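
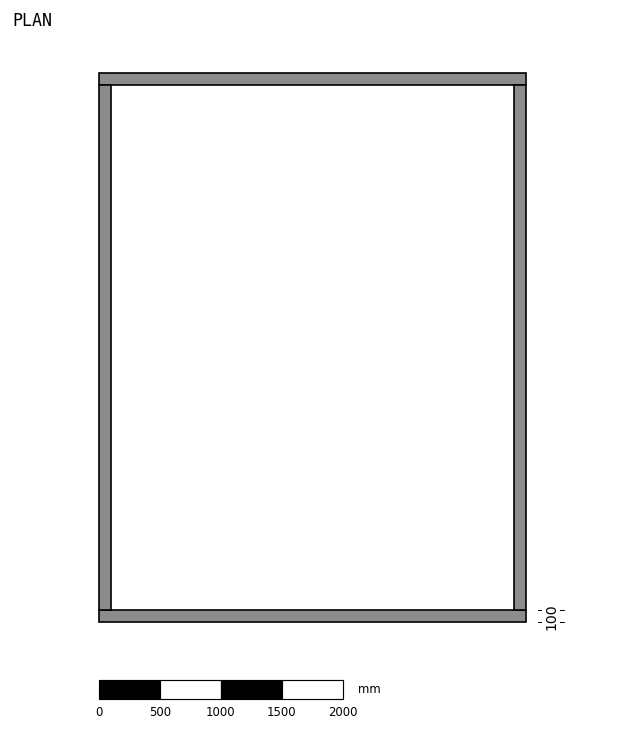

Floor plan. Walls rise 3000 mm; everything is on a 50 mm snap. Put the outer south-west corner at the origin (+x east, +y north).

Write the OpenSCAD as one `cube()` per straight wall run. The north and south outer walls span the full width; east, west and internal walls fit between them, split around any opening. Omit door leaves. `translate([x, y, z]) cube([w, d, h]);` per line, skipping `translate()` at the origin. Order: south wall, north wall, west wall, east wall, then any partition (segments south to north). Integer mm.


cube([3500, 100, 3000]);
translate([0, 4400, 0]) cube([3500, 100, 3000]);
translate([0, 100, 0]) cube([100, 4300, 3000]);
translate([3400, 100, 0]) cube([100, 4300, 3000]);


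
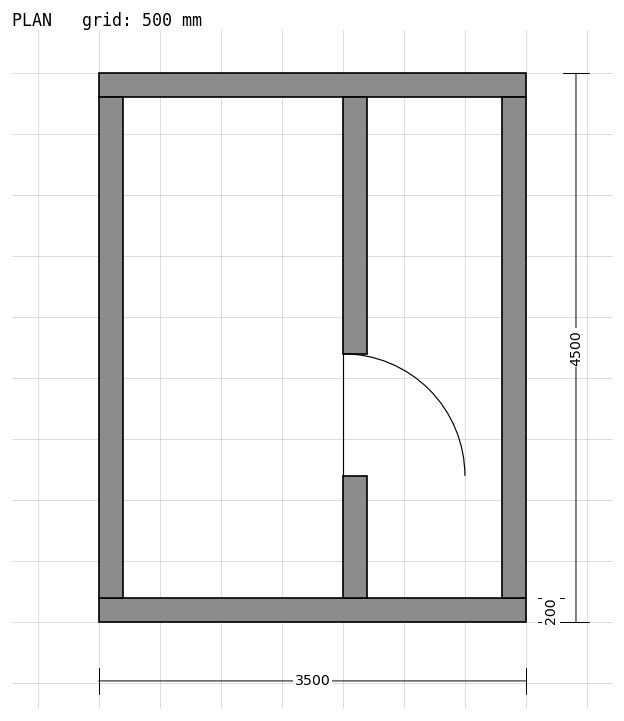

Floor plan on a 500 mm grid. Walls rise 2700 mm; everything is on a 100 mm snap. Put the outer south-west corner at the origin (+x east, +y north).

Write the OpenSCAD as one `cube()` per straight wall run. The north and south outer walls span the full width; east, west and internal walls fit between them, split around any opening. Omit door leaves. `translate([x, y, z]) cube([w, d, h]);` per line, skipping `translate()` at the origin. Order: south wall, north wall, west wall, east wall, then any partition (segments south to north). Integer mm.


cube([3500, 200, 2700]);
translate([0, 4300, 0]) cube([3500, 200, 2700]);
translate([0, 200, 0]) cube([200, 4100, 2700]);
translate([3300, 200, 0]) cube([200, 4100, 2700]);
translate([2000, 200, 0]) cube([200, 1000, 2700]);
translate([2000, 2200, 0]) cube([200, 2100, 2700]);


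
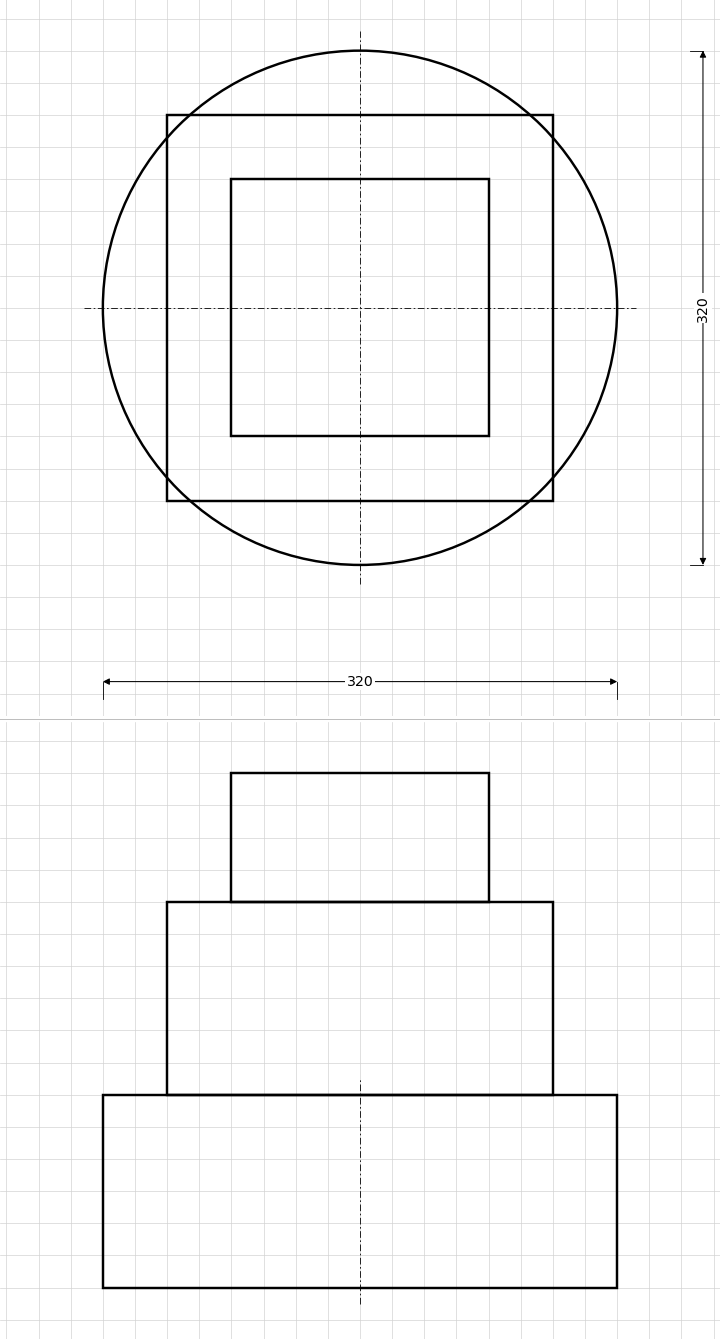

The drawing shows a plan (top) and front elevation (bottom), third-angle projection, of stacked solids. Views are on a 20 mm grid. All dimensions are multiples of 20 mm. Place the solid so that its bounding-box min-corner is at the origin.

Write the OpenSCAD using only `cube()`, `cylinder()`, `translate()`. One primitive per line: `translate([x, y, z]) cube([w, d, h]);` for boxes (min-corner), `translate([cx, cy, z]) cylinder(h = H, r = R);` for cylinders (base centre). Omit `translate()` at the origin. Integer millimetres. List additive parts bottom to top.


translate([160, 160, 0]) cylinder(h = 120, r = 160);
translate([40, 40, 120]) cube([240, 240, 120]);
translate([80, 80, 240]) cube([160, 160, 80]);


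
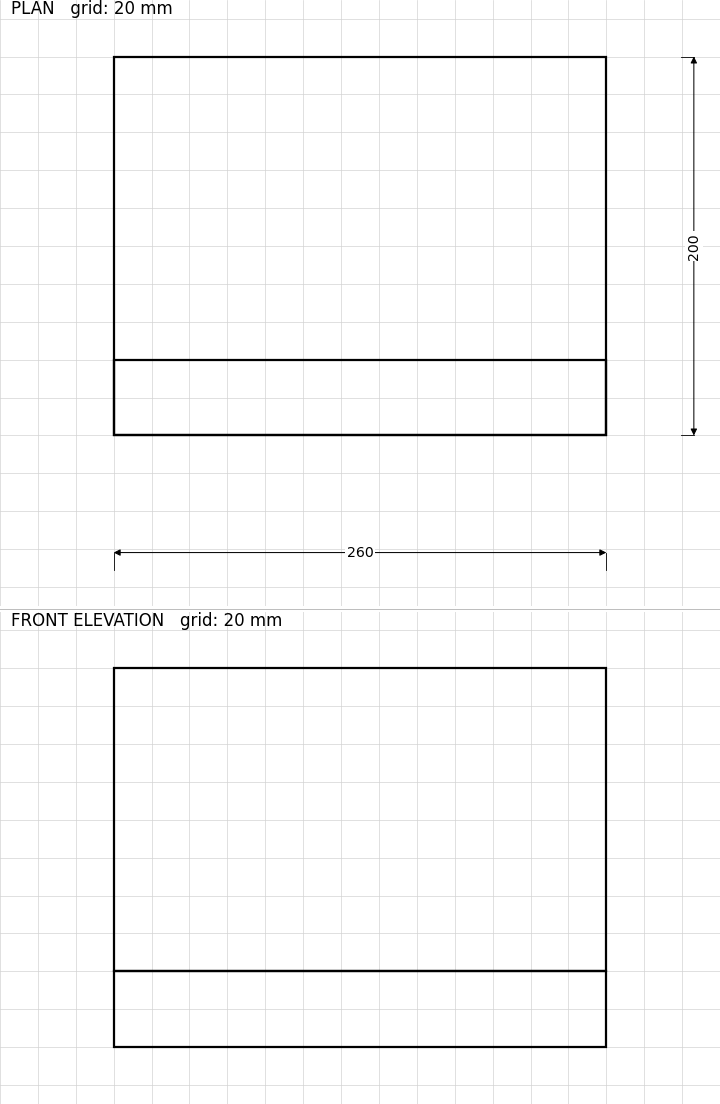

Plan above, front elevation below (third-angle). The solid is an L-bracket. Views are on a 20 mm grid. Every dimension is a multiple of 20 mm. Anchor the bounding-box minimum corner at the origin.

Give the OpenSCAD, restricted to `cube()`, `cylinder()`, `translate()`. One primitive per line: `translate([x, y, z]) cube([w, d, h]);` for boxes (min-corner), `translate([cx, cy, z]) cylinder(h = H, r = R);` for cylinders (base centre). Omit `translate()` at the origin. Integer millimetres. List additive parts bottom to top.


cube([260, 200, 40]);
translate([0, 0, 40]) cube([260, 40, 160]);


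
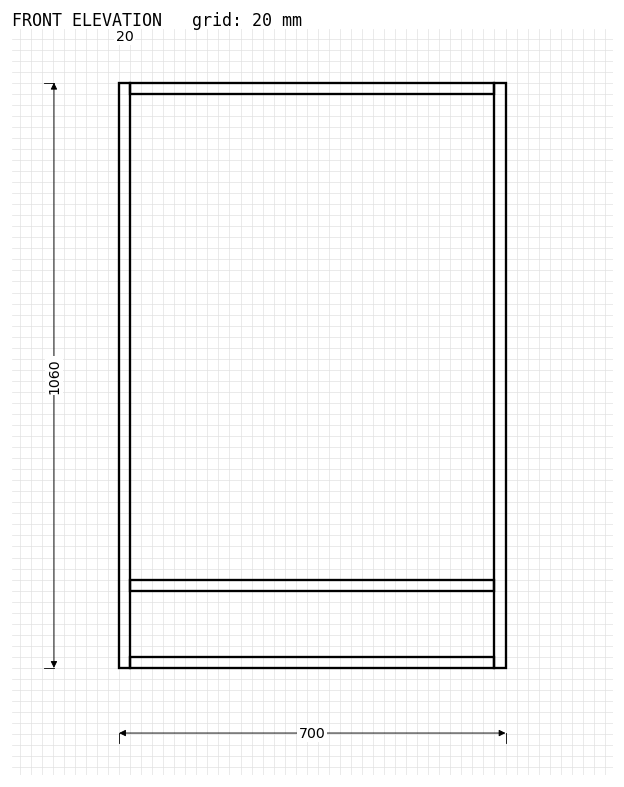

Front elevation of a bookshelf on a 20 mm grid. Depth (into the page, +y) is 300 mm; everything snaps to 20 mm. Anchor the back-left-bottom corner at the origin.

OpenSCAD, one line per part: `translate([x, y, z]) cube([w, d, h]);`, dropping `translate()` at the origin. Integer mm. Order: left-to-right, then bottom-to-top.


cube([20, 300, 1060]);
translate([20, 0, 0]) cube([660, 300, 20]);
translate([20, 0, 140]) cube([660, 300, 20]);
translate([20, 0, 1040]) cube([660, 300, 20]);
translate([680, 0, 0]) cube([20, 300, 1060]);


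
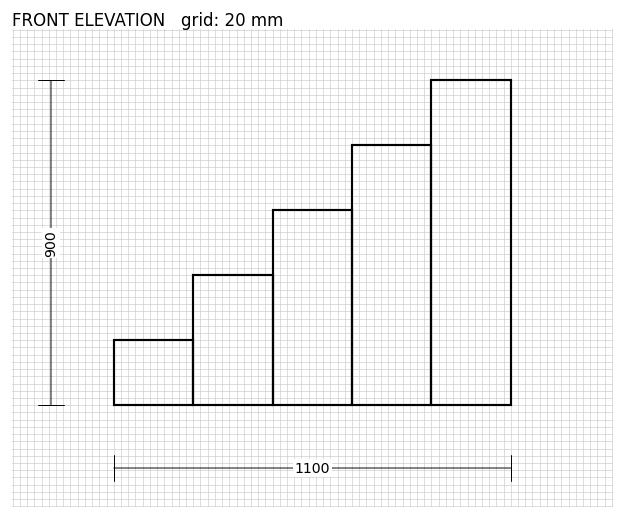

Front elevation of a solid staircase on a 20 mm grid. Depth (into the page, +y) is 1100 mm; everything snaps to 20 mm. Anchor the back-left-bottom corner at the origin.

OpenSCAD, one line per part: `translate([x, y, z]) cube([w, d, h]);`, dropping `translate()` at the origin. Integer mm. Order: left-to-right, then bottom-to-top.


cube([220, 1100, 180]);
translate([220, 0, 0]) cube([220, 1100, 360]);
translate([440, 0, 0]) cube([220, 1100, 540]);
translate([660, 0, 0]) cube([220, 1100, 720]);
translate([880, 0, 0]) cube([220, 1100, 900]);


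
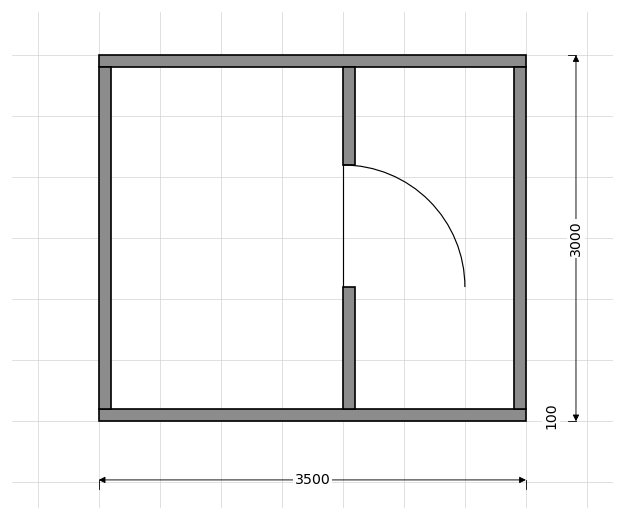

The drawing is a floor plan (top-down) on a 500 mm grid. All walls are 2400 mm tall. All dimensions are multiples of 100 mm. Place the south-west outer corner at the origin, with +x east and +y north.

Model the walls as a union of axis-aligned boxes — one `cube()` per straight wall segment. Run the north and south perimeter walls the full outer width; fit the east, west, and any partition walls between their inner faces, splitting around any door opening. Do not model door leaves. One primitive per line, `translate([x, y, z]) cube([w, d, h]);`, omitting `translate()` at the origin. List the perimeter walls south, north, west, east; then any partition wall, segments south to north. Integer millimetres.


cube([3500, 100, 2400]);
translate([0, 2900, 0]) cube([3500, 100, 2400]);
translate([0, 100, 0]) cube([100, 2800, 2400]);
translate([3400, 100, 0]) cube([100, 2800, 2400]);
translate([2000, 100, 0]) cube([100, 1000, 2400]);
translate([2000, 2100, 0]) cube([100, 800, 2400]);


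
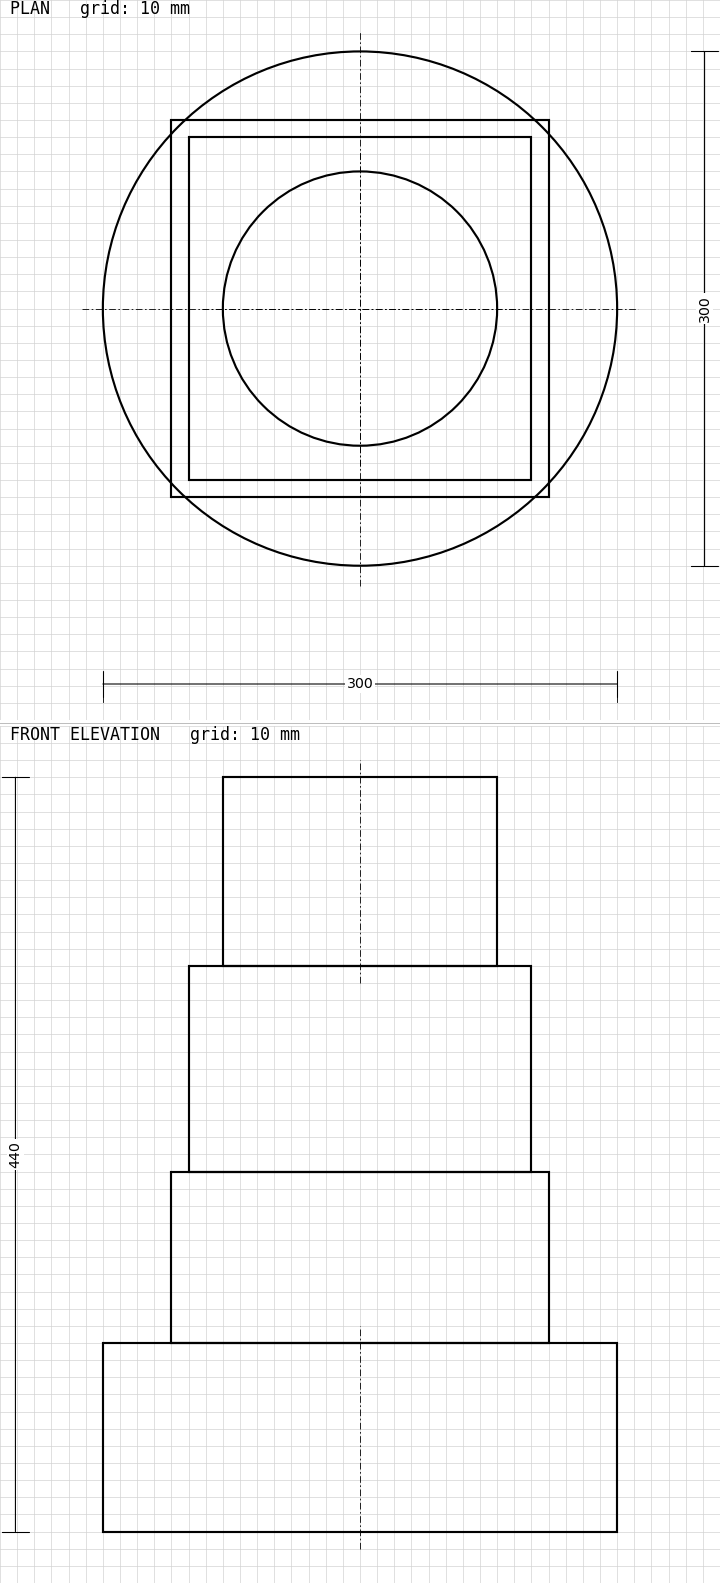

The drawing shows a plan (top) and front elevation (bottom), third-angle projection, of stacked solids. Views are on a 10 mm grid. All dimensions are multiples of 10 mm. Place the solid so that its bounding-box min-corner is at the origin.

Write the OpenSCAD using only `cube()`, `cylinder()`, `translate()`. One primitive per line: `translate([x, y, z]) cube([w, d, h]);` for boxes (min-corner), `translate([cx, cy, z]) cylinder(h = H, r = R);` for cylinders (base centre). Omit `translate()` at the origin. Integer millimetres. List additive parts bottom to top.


translate([150, 150, 0]) cylinder(h = 110, r = 150);
translate([40, 40, 110]) cube([220, 220, 100]);
translate([50, 50, 210]) cube([200, 200, 120]);
translate([150, 150, 330]) cylinder(h = 110, r = 80);


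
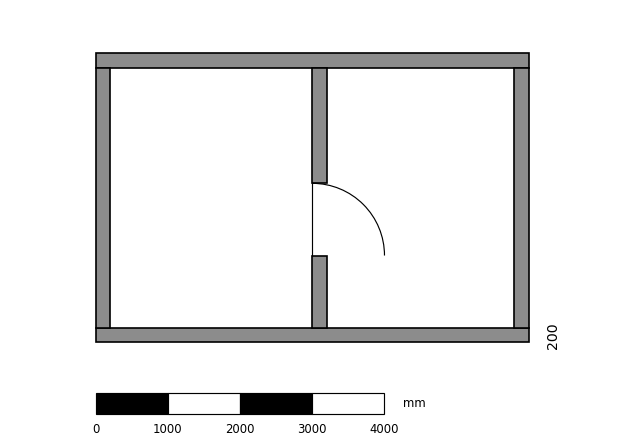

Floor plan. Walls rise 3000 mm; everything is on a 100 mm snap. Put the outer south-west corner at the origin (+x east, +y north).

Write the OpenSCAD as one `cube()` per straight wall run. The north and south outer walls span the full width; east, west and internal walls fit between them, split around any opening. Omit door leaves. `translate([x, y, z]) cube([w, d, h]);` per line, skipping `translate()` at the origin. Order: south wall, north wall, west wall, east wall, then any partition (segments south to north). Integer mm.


cube([6000, 200, 3000]);
translate([0, 3800, 0]) cube([6000, 200, 3000]);
translate([0, 200, 0]) cube([200, 3600, 3000]);
translate([5800, 200, 0]) cube([200, 3600, 3000]);
translate([3000, 200, 0]) cube([200, 1000, 3000]);
translate([3000, 2200, 0]) cube([200, 1600, 3000]);


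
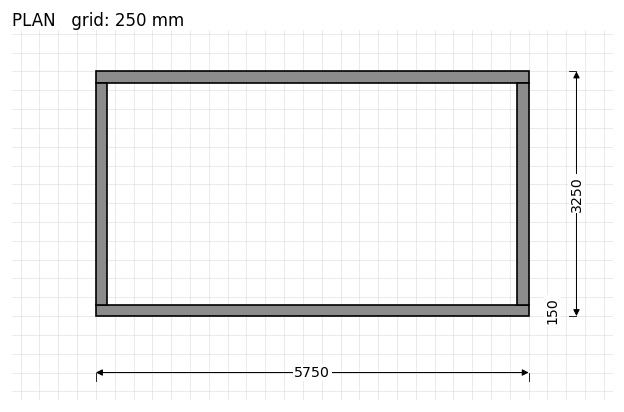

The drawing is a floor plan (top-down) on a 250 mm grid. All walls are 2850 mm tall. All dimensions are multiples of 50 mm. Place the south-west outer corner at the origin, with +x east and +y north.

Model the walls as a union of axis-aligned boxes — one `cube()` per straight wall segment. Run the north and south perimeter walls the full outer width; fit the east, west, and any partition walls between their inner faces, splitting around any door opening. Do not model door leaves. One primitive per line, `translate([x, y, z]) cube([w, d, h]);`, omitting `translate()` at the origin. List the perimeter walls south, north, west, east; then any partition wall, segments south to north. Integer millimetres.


cube([5750, 150, 2850]);
translate([0, 3100, 0]) cube([5750, 150, 2850]);
translate([0, 150, 0]) cube([150, 2950, 2850]);
translate([5600, 150, 0]) cube([150, 2950, 2850]);


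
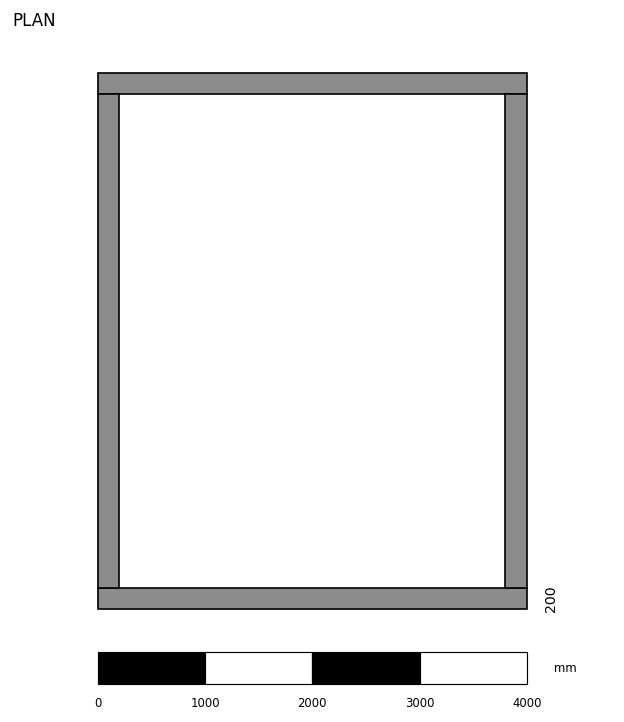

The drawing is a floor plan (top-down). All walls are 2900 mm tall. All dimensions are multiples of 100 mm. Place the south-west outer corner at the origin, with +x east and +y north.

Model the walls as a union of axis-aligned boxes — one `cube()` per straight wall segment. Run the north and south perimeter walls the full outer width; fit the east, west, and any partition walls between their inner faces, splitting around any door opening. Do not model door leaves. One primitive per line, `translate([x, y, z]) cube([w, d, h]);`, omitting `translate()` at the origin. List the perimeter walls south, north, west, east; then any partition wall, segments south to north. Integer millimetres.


cube([4000, 200, 2900]);
translate([0, 4800, 0]) cube([4000, 200, 2900]);
translate([0, 200, 0]) cube([200, 4600, 2900]);
translate([3800, 200, 0]) cube([200, 4600, 2900]);


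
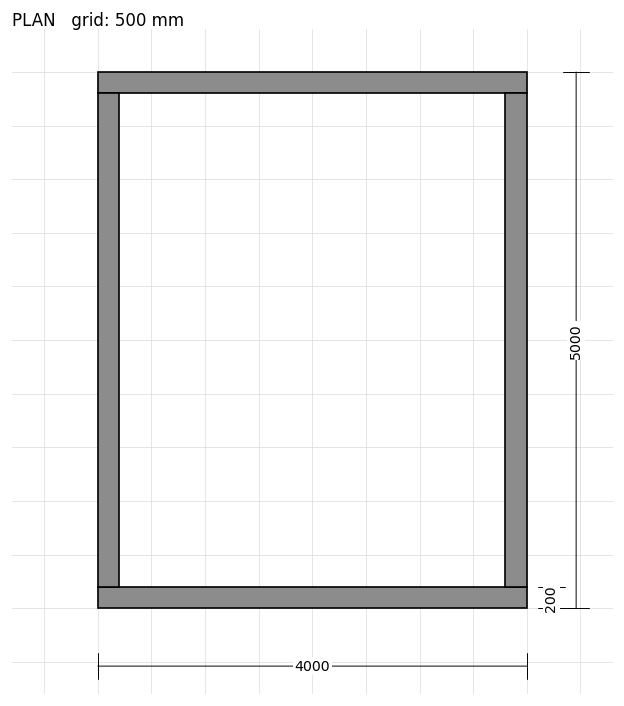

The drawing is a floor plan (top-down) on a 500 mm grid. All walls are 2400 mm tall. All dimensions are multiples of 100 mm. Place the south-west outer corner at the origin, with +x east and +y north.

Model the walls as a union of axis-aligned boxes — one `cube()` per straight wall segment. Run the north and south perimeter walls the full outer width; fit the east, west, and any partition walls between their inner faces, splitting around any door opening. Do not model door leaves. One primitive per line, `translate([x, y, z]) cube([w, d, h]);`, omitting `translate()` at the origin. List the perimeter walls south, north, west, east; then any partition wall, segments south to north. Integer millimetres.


cube([4000, 200, 2400]);
translate([0, 4800, 0]) cube([4000, 200, 2400]);
translate([0, 200, 0]) cube([200, 4600, 2400]);
translate([3800, 200, 0]) cube([200, 4600, 2400]);


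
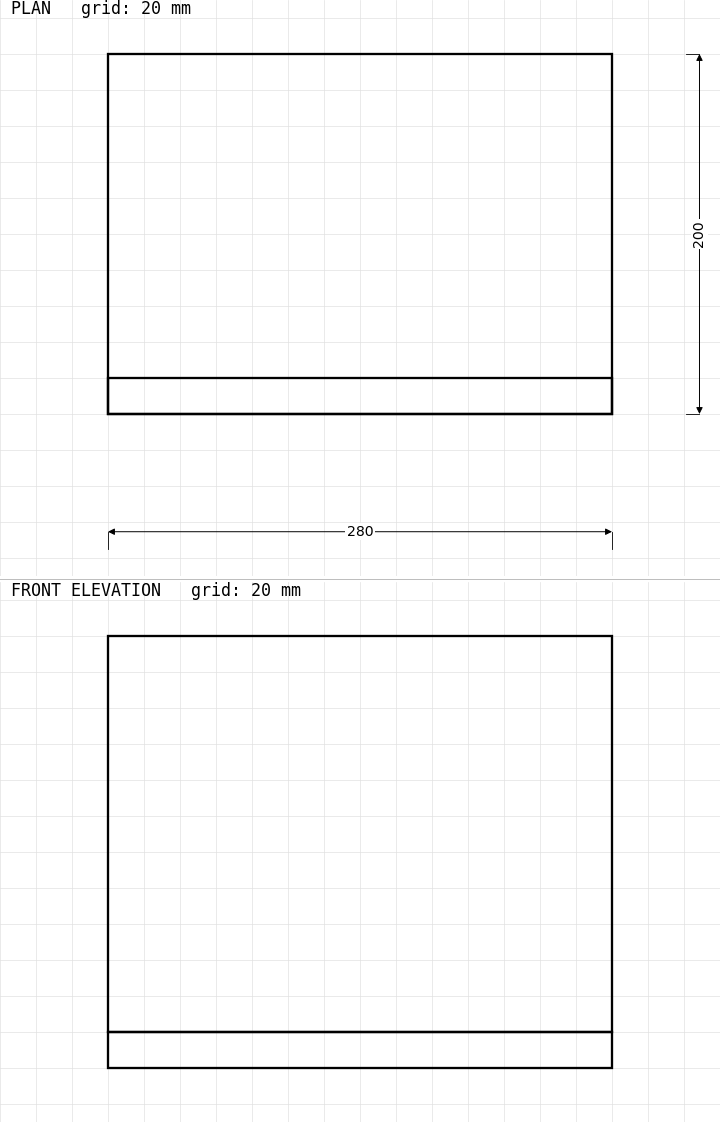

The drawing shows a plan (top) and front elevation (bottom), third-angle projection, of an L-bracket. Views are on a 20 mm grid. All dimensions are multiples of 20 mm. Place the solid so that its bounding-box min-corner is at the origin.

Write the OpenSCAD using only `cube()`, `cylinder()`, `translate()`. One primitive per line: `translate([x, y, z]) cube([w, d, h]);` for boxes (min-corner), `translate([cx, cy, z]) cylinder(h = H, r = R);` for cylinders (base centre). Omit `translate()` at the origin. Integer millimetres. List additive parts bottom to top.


cube([280, 200, 20]);
translate([0, 0, 20]) cube([280, 20, 220]);


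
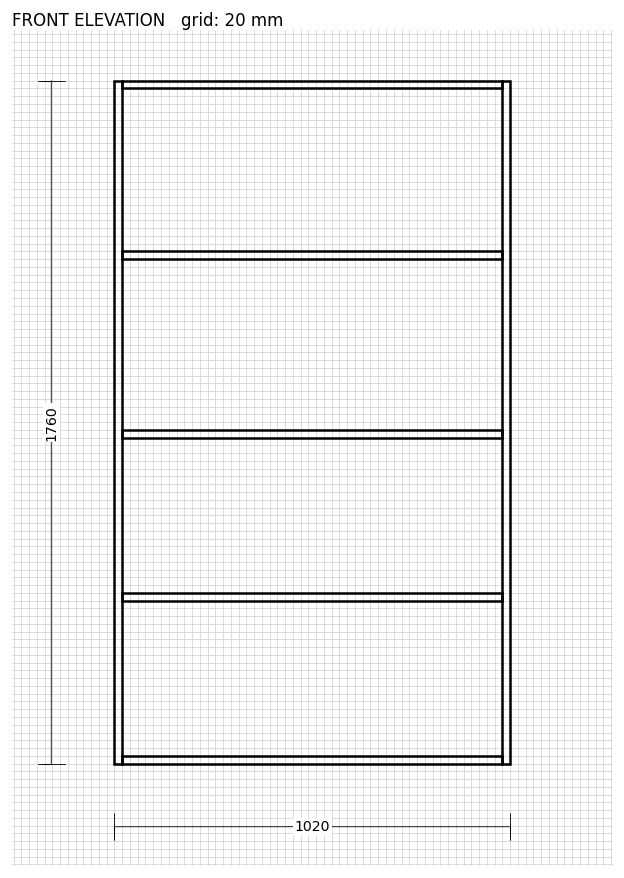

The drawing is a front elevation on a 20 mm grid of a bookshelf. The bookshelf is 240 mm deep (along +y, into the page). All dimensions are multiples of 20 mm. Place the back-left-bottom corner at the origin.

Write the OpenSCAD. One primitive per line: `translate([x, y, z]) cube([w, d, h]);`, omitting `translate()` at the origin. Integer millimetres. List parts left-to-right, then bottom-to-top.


cube([20, 240, 1760]);
translate([20, 0, 0]) cube([980, 240, 20]);
translate([20, 0, 420]) cube([980, 240, 20]);
translate([20, 0, 840]) cube([980, 240, 20]);
translate([20, 0, 1300]) cube([980, 240, 20]);
translate([20, 0, 1740]) cube([980, 240, 20]);
translate([1000, 0, 0]) cube([20, 240, 1760]);


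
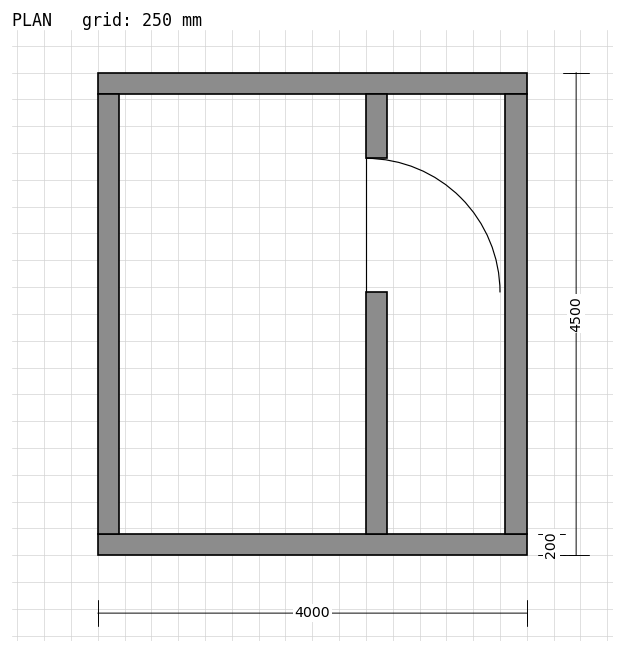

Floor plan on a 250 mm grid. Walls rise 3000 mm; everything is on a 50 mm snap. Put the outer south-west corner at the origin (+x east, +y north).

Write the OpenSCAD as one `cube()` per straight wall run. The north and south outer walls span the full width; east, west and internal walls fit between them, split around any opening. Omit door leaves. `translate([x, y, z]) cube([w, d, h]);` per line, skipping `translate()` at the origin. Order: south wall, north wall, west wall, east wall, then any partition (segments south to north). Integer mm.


cube([4000, 200, 3000]);
translate([0, 4300, 0]) cube([4000, 200, 3000]);
translate([0, 200, 0]) cube([200, 4100, 3000]);
translate([3800, 200, 0]) cube([200, 4100, 3000]);
translate([2500, 200, 0]) cube([200, 2250, 3000]);
translate([2500, 3700, 0]) cube([200, 600, 3000]);


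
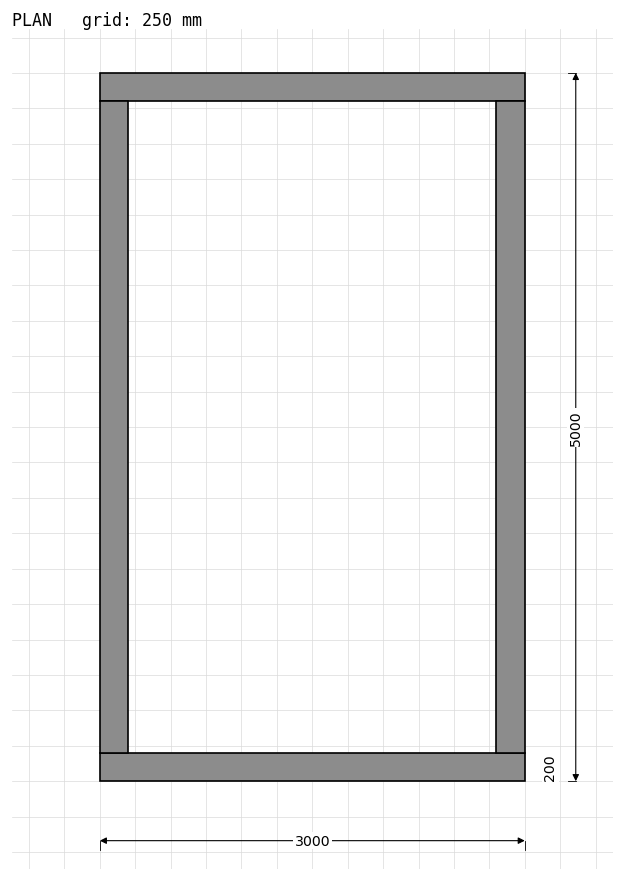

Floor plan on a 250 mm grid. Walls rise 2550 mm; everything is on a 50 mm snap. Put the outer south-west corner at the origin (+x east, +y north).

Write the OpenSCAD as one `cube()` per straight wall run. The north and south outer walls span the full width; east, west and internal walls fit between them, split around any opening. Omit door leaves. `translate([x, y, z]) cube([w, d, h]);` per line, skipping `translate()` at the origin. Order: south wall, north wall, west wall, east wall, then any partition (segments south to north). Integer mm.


cube([3000, 200, 2550]);
translate([0, 4800, 0]) cube([3000, 200, 2550]);
translate([0, 200, 0]) cube([200, 4600, 2550]);
translate([2800, 200, 0]) cube([200, 4600, 2550]);


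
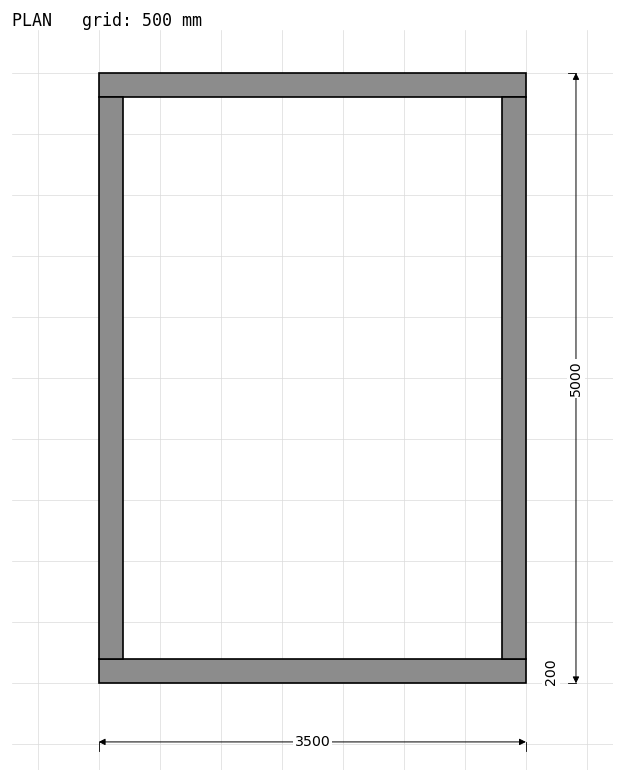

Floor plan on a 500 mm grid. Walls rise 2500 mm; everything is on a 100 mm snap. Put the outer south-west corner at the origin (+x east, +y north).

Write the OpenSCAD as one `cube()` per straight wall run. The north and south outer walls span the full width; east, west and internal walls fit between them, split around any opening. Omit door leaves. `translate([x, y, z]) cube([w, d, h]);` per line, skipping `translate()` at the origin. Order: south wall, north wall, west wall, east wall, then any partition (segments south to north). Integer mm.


cube([3500, 200, 2500]);
translate([0, 4800, 0]) cube([3500, 200, 2500]);
translate([0, 200, 0]) cube([200, 4600, 2500]);
translate([3300, 200, 0]) cube([200, 4600, 2500]);


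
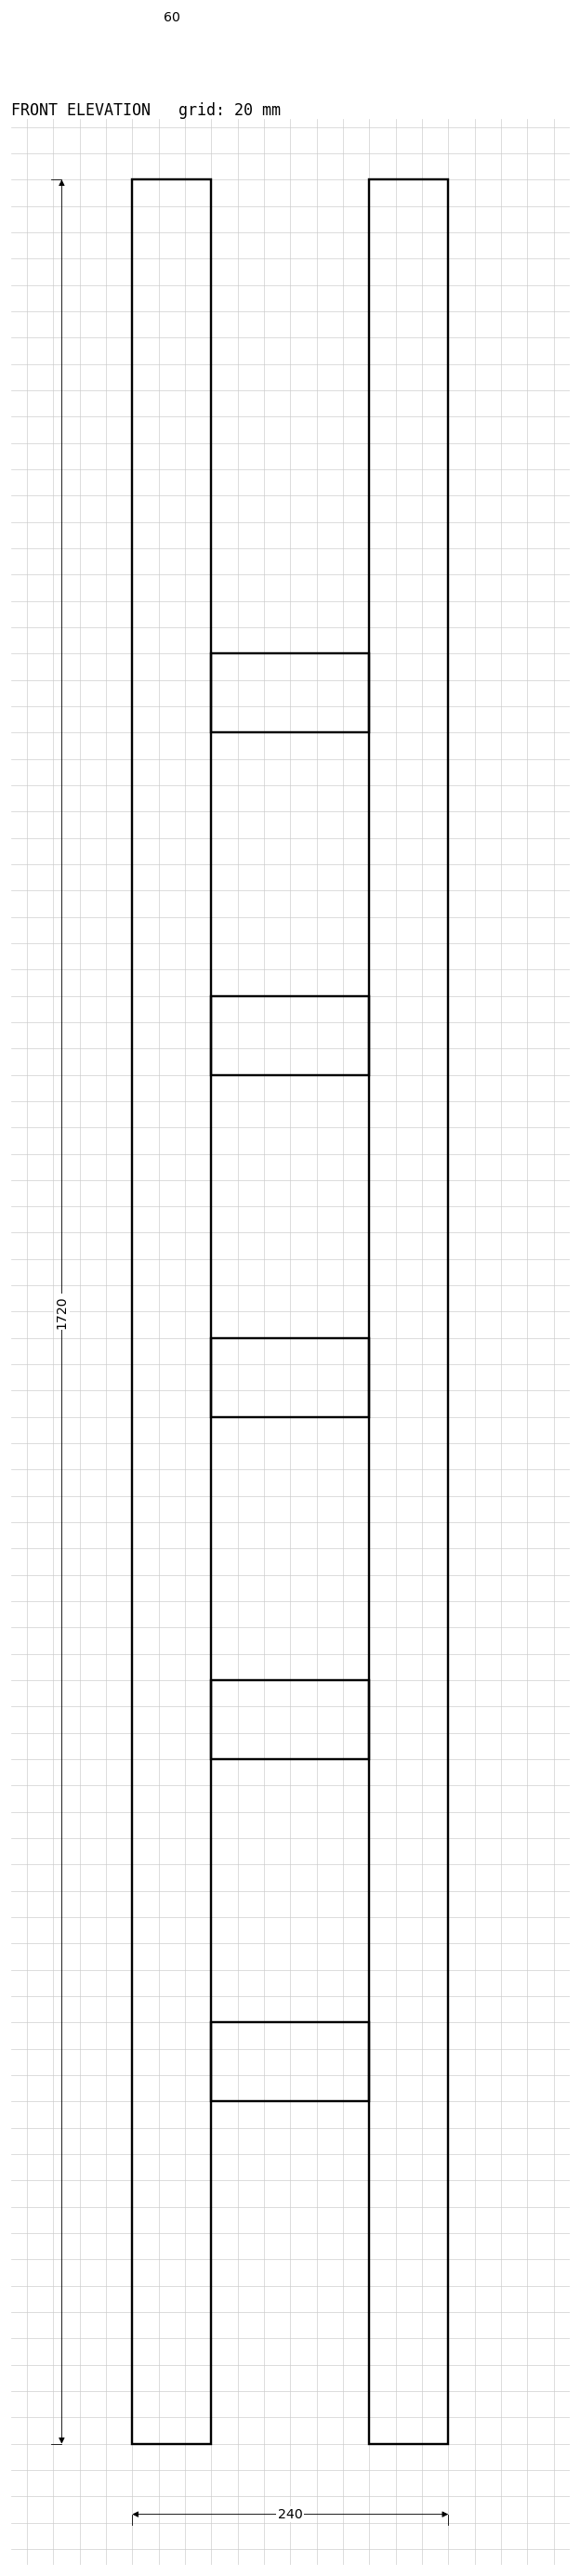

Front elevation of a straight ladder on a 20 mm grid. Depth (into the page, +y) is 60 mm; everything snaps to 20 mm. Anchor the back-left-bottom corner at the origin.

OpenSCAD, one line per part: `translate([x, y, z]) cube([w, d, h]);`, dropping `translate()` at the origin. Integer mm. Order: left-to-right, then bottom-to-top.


cube([60, 60, 1720]);
translate([60, 0, 260]) cube([120, 60, 60]);
translate([60, 0, 520]) cube([120, 60, 60]);
translate([60, 0, 780]) cube([120, 60, 60]);
translate([60, 0, 1040]) cube([120, 60, 60]);
translate([60, 0, 1300]) cube([120, 60, 60]);
translate([180, 0, 0]) cube([60, 60, 1720]);


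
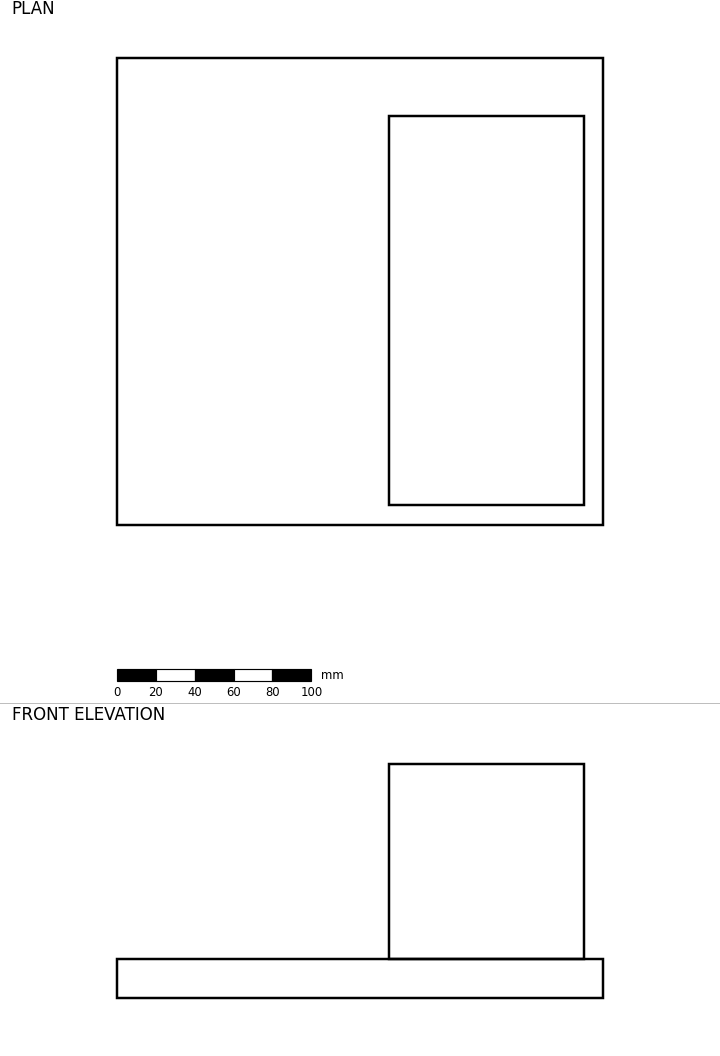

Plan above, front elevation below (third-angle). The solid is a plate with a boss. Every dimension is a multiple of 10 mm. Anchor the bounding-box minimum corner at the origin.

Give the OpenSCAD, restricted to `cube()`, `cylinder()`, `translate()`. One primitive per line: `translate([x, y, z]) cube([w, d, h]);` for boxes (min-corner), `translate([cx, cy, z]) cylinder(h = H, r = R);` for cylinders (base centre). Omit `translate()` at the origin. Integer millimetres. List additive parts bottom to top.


cube([250, 240, 20]);
translate([140, 10, 20]) cube([100, 200, 100]);


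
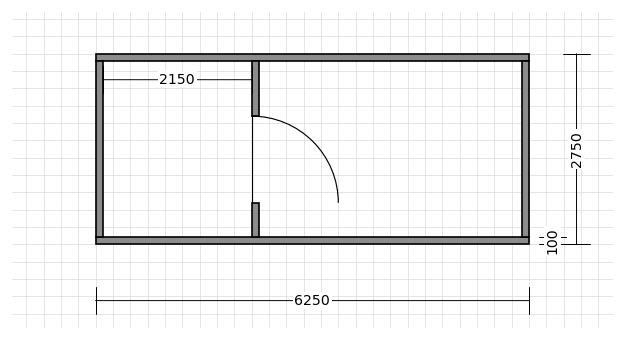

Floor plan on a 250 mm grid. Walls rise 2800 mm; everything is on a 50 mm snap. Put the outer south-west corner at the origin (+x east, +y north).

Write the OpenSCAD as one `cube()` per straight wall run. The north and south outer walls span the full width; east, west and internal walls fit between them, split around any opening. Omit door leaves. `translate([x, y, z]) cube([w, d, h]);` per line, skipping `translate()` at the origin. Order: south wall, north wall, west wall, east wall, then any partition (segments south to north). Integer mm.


cube([6250, 100, 2800]);
translate([0, 2650, 0]) cube([6250, 100, 2800]);
translate([0, 100, 0]) cube([100, 2550, 2800]);
translate([6150, 100, 0]) cube([100, 2550, 2800]);
translate([2250, 100, 0]) cube([100, 500, 2800]);
translate([2250, 1850, 0]) cube([100, 800, 2800]);


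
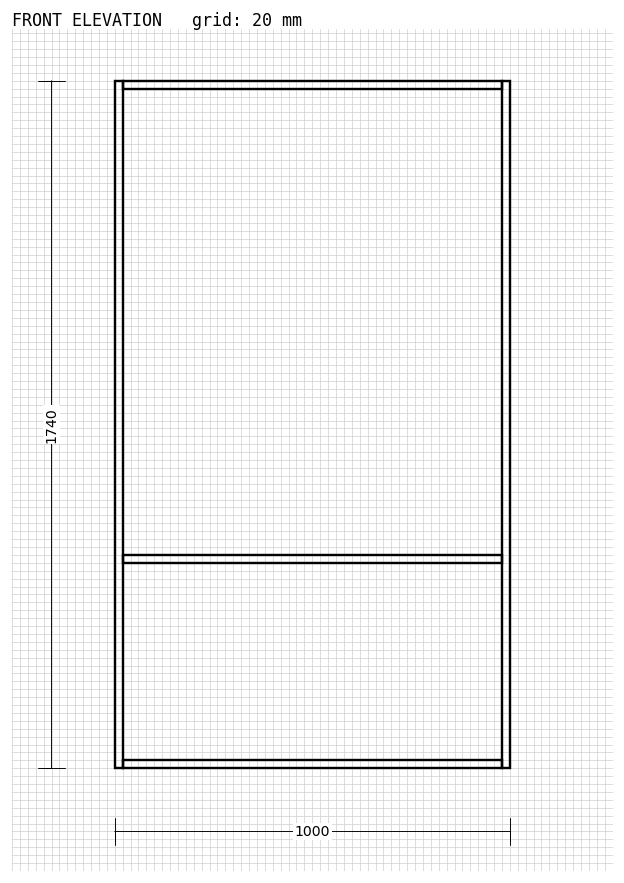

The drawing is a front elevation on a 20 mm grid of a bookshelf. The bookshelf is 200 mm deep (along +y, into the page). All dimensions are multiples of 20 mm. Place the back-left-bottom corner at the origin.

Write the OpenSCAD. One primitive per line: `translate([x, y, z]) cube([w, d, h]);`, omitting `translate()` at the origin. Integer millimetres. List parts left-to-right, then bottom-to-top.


cube([20, 200, 1740]);
translate([20, 0, 0]) cube([960, 200, 20]);
translate([20, 0, 520]) cube([960, 200, 20]);
translate([20, 0, 1720]) cube([960, 200, 20]);
translate([980, 0, 0]) cube([20, 200, 1740]);


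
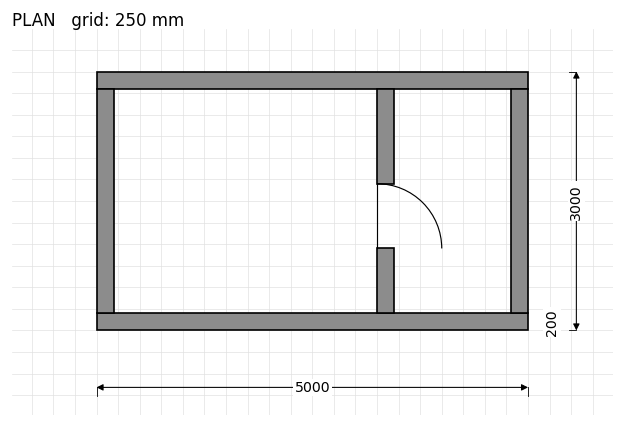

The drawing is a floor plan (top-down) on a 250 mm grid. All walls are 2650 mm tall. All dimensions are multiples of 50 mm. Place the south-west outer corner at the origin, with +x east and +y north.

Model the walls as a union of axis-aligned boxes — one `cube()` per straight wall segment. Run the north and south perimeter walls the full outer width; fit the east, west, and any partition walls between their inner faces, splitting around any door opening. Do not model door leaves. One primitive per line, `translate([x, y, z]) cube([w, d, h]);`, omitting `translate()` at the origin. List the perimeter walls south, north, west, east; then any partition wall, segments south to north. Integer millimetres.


cube([5000, 200, 2650]);
translate([0, 2800, 0]) cube([5000, 200, 2650]);
translate([0, 200, 0]) cube([200, 2600, 2650]);
translate([4800, 200, 0]) cube([200, 2600, 2650]);
translate([3250, 200, 0]) cube([200, 750, 2650]);
translate([3250, 1700, 0]) cube([200, 1100, 2650]);


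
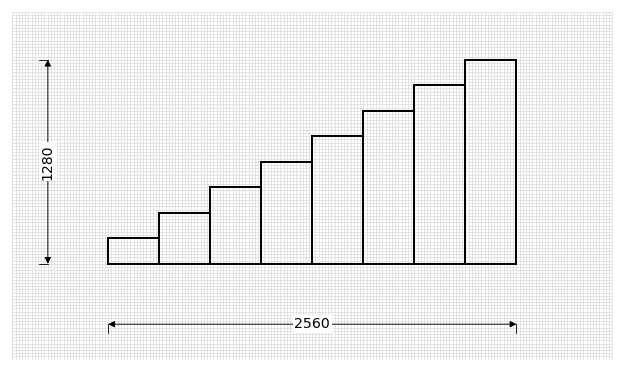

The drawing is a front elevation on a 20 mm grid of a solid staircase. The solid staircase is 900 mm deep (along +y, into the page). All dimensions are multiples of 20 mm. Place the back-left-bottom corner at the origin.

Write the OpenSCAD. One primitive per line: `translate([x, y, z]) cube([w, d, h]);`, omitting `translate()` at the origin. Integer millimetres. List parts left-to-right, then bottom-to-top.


cube([320, 900, 160]);
translate([320, 0, 0]) cube([320, 900, 320]);
translate([640, 0, 0]) cube([320, 900, 480]);
translate([960, 0, 0]) cube([320, 900, 640]);
translate([1280, 0, 0]) cube([320, 900, 800]);
translate([1600, 0, 0]) cube([320, 900, 960]);
translate([1920, 0, 0]) cube([320, 900, 1120]);
translate([2240, 0, 0]) cube([320, 900, 1280]);


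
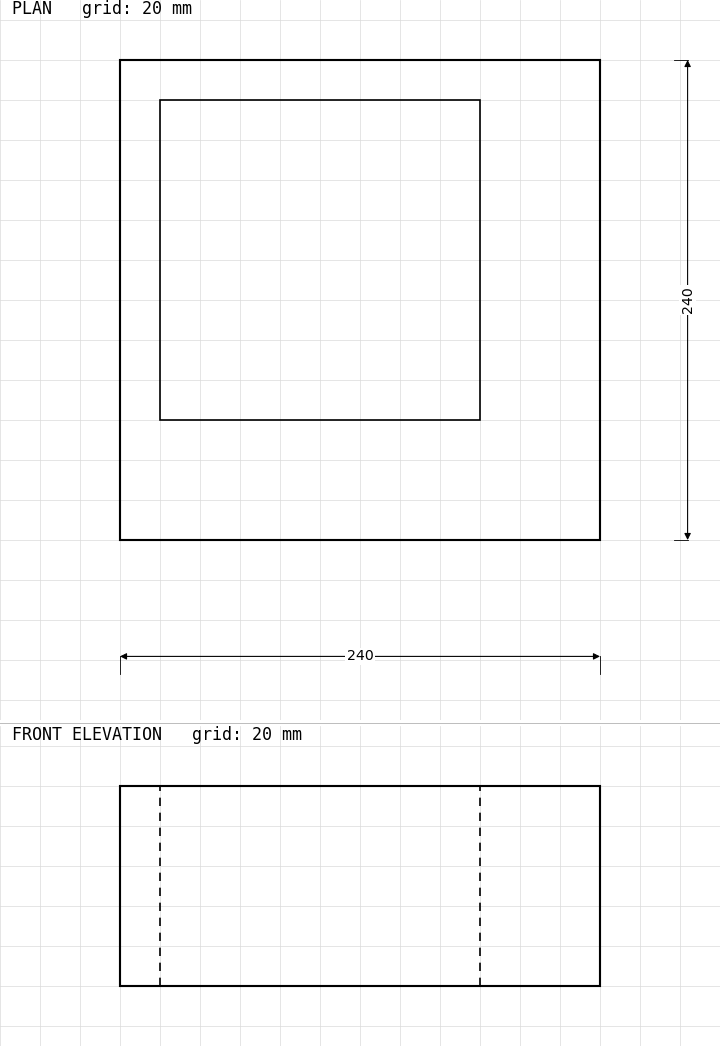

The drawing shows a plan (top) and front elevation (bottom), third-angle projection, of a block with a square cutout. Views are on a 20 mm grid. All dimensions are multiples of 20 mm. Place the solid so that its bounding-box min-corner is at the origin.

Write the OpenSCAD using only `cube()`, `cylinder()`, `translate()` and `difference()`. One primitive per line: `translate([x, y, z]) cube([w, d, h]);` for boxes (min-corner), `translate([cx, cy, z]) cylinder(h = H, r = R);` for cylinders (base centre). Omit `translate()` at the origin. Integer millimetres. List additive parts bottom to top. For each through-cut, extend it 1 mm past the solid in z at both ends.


difference() {
  cube([240, 240, 100]);
  translate([20, 60, -1]) cube([160, 160, 102]);
}


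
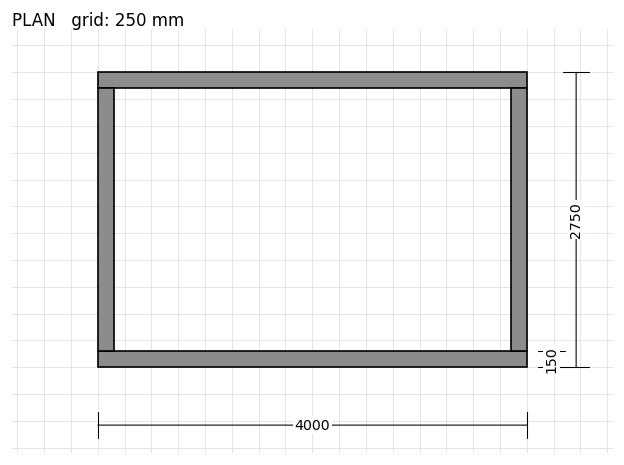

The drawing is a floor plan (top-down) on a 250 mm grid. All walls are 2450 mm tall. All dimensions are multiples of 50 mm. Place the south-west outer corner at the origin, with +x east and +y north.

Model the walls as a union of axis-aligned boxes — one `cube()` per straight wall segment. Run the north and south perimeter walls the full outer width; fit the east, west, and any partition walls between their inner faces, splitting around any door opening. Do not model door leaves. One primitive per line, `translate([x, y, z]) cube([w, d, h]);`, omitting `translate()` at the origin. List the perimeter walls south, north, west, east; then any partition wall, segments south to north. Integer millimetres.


cube([4000, 150, 2450]);
translate([0, 2600, 0]) cube([4000, 150, 2450]);
translate([0, 150, 0]) cube([150, 2450, 2450]);
translate([3850, 150, 0]) cube([150, 2450, 2450]);


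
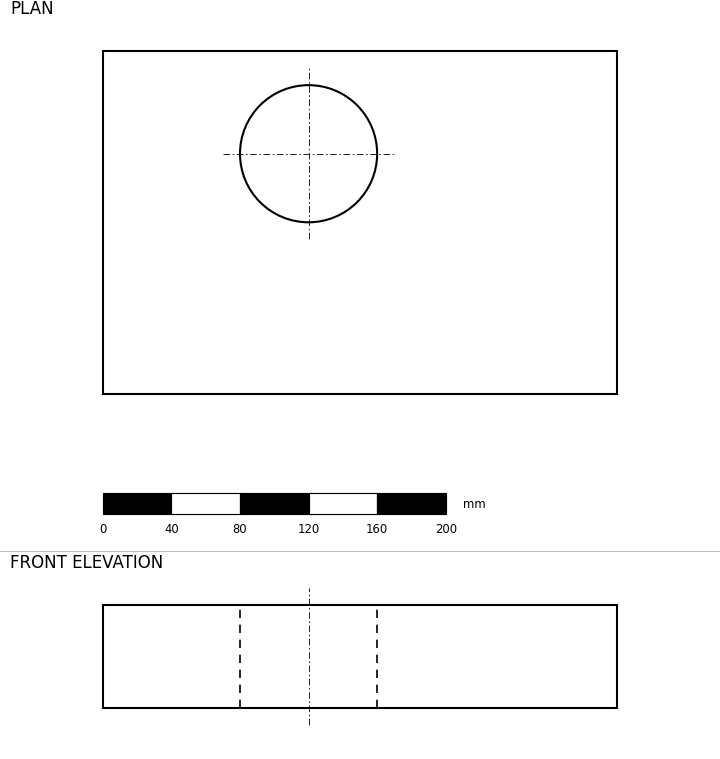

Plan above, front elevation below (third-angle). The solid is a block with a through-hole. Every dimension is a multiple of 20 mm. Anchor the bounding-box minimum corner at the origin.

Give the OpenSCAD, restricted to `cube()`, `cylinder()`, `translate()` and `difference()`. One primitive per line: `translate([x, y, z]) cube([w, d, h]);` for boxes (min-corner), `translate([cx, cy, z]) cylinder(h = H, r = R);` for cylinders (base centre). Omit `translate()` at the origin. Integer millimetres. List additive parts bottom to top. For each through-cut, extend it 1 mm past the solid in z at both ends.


difference() {
  cube([300, 200, 60]);
  translate([120, 140, -1]) cylinder(h = 62, r = 40);
}


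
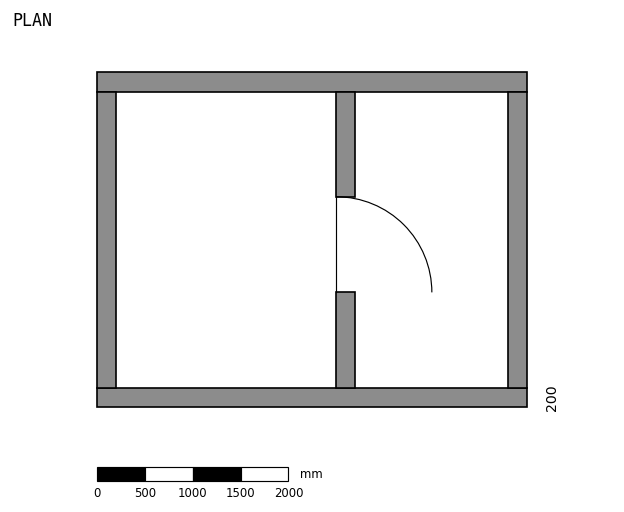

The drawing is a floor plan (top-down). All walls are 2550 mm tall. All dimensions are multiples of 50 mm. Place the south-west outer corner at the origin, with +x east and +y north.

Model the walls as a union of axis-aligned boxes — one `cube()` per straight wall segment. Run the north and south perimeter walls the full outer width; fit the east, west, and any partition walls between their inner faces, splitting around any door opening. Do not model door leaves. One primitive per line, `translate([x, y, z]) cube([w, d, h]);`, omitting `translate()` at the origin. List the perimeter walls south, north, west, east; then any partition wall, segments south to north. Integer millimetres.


cube([4500, 200, 2550]);
translate([0, 3300, 0]) cube([4500, 200, 2550]);
translate([0, 200, 0]) cube([200, 3100, 2550]);
translate([4300, 200, 0]) cube([200, 3100, 2550]);
translate([2500, 200, 0]) cube([200, 1000, 2550]);
translate([2500, 2200, 0]) cube([200, 1100, 2550]);


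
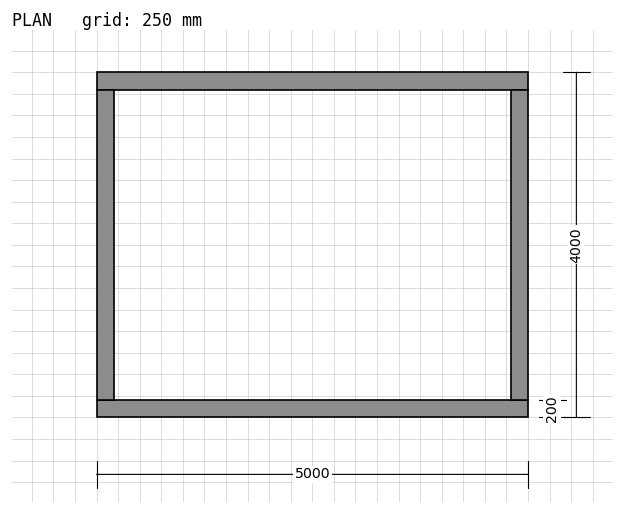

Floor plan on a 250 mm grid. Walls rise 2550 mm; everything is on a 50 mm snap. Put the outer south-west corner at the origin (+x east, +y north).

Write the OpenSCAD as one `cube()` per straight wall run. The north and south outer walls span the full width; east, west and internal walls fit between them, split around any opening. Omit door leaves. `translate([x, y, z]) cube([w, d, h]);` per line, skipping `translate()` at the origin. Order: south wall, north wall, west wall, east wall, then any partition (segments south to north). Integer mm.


cube([5000, 200, 2550]);
translate([0, 3800, 0]) cube([5000, 200, 2550]);
translate([0, 200, 0]) cube([200, 3600, 2550]);
translate([4800, 200, 0]) cube([200, 3600, 2550]);


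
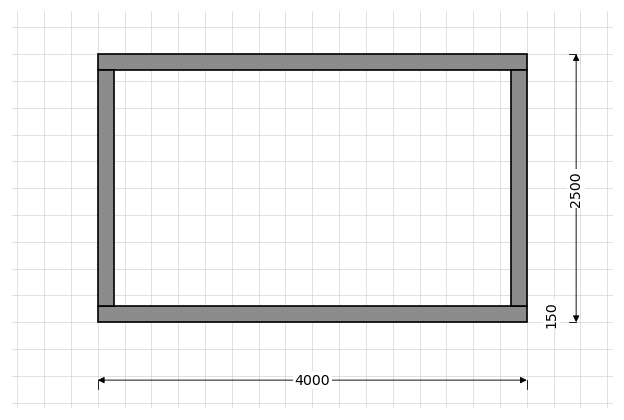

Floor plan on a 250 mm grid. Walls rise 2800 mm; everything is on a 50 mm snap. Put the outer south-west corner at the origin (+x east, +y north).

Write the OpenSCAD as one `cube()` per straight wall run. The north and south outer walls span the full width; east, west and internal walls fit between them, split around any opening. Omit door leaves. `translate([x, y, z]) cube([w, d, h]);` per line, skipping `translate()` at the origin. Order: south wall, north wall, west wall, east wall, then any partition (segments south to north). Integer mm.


cube([4000, 150, 2800]);
translate([0, 2350, 0]) cube([4000, 150, 2800]);
translate([0, 150, 0]) cube([150, 2200, 2800]);
translate([3850, 150, 0]) cube([150, 2200, 2800]);


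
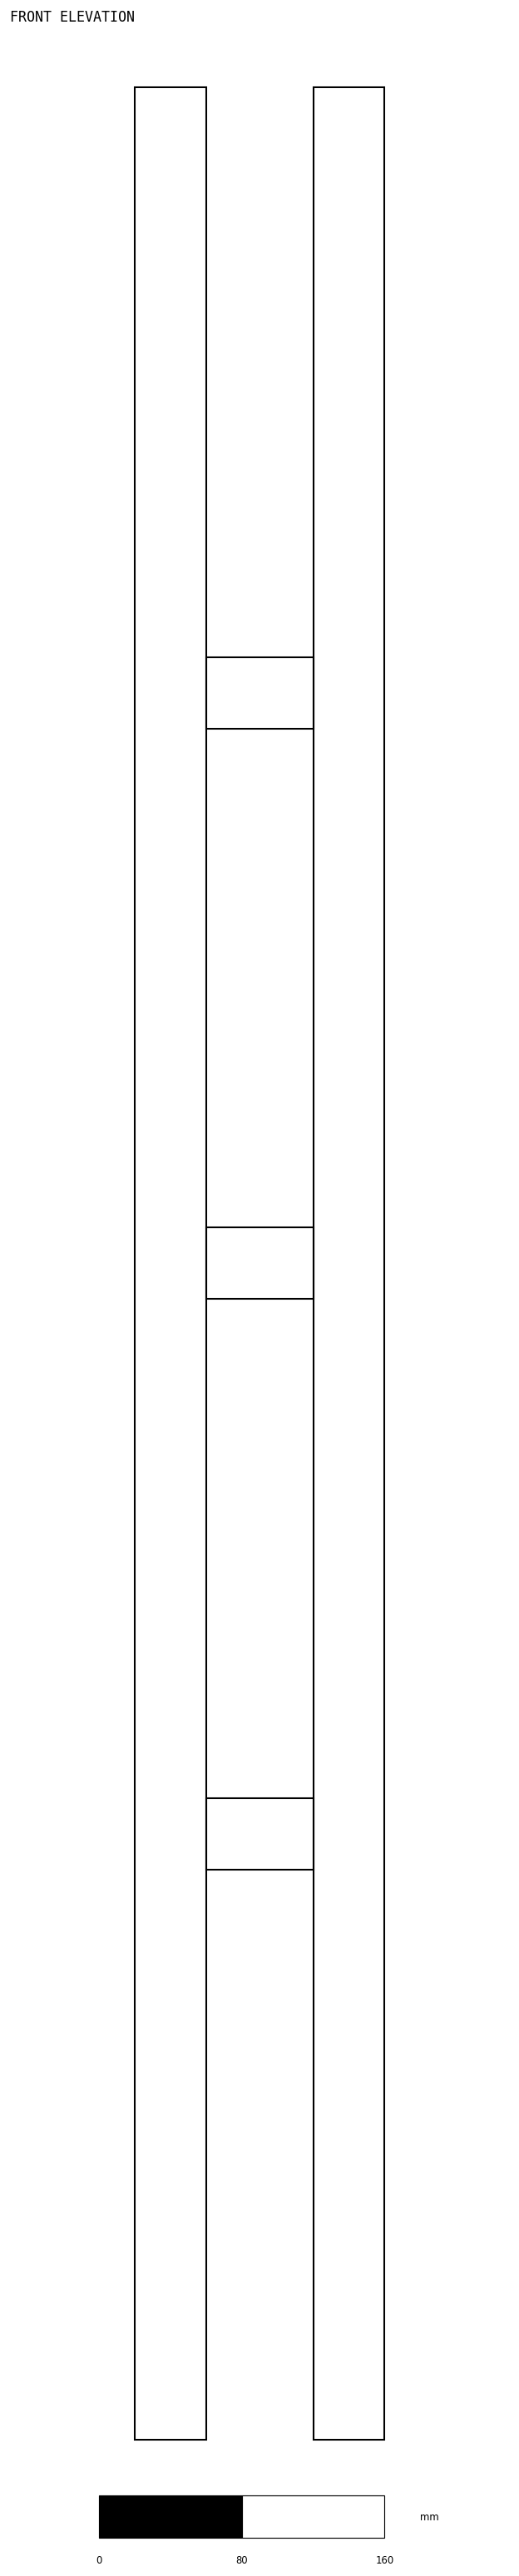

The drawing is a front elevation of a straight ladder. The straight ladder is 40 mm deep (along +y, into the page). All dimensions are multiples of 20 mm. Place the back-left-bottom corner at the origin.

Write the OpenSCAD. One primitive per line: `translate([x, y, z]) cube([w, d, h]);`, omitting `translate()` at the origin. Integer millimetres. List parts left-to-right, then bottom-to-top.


cube([40, 40, 1320]);
translate([40, 0, 320]) cube([60, 40, 40]);
translate([40, 0, 640]) cube([60, 40, 40]);
translate([40, 0, 960]) cube([60, 40, 40]);
translate([100, 0, 0]) cube([40, 40, 1320]);


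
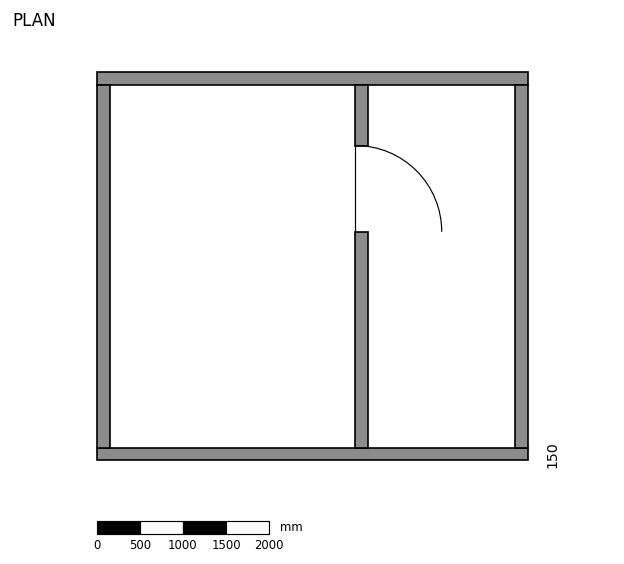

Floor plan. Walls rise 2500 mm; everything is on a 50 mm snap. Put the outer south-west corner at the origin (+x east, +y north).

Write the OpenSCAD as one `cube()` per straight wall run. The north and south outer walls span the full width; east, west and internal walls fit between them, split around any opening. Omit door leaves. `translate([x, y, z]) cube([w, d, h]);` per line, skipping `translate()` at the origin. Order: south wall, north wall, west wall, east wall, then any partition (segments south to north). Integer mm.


cube([5000, 150, 2500]);
translate([0, 4350, 0]) cube([5000, 150, 2500]);
translate([0, 150, 0]) cube([150, 4200, 2500]);
translate([4850, 150, 0]) cube([150, 4200, 2500]);
translate([3000, 150, 0]) cube([150, 2500, 2500]);
translate([3000, 3650, 0]) cube([150, 700, 2500]);


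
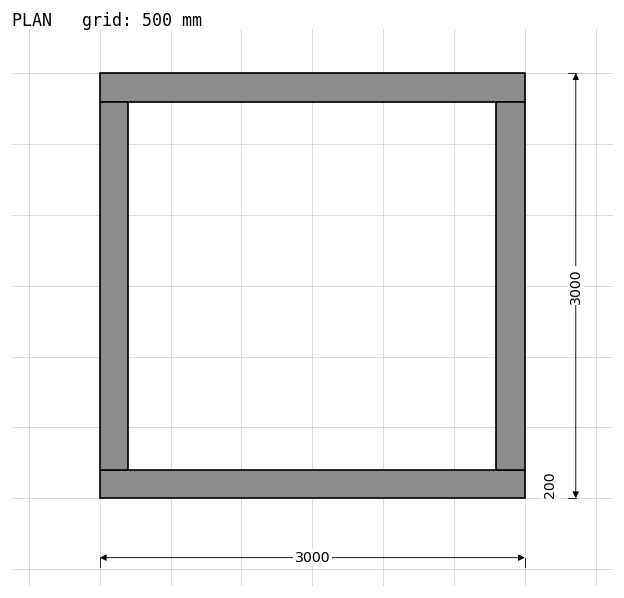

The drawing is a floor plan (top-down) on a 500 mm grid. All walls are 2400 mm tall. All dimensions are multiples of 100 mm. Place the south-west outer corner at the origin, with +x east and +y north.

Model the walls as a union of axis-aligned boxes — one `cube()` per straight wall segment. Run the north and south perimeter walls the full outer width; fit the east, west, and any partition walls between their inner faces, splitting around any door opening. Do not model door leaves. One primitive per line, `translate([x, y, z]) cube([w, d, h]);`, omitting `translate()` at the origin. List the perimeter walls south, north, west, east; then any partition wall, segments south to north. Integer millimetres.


cube([3000, 200, 2400]);
translate([0, 2800, 0]) cube([3000, 200, 2400]);
translate([0, 200, 0]) cube([200, 2600, 2400]);
translate([2800, 200, 0]) cube([200, 2600, 2400]);


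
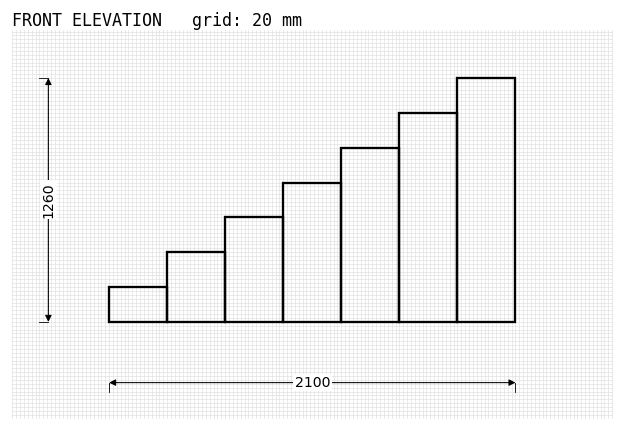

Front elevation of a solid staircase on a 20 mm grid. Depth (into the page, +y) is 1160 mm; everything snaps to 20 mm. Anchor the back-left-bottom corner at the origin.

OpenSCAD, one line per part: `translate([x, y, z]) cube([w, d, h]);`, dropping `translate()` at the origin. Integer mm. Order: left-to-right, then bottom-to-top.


cube([300, 1160, 180]);
translate([300, 0, 0]) cube([300, 1160, 360]);
translate([600, 0, 0]) cube([300, 1160, 540]);
translate([900, 0, 0]) cube([300, 1160, 720]);
translate([1200, 0, 0]) cube([300, 1160, 900]);
translate([1500, 0, 0]) cube([300, 1160, 1080]);
translate([1800, 0, 0]) cube([300, 1160, 1260]);


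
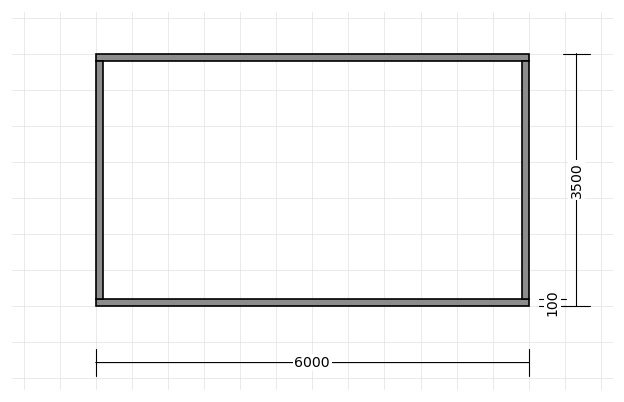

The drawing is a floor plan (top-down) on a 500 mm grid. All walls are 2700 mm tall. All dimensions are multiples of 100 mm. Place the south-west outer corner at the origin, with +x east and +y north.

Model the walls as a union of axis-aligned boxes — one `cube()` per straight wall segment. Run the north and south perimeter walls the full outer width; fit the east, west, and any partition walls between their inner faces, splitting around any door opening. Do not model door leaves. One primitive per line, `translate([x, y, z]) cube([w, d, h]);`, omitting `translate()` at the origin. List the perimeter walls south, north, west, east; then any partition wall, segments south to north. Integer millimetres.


cube([6000, 100, 2700]);
translate([0, 3400, 0]) cube([6000, 100, 2700]);
translate([0, 100, 0]) cube([100, 3300, 2700]);
translate([5900, 100, 0]) cube([100, 3300, 2700]);


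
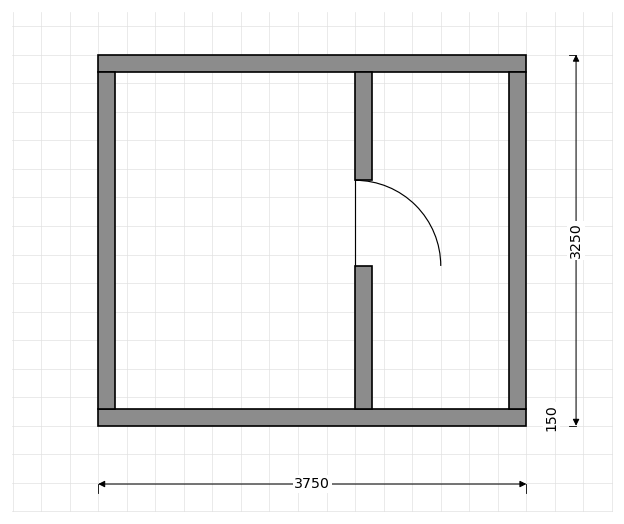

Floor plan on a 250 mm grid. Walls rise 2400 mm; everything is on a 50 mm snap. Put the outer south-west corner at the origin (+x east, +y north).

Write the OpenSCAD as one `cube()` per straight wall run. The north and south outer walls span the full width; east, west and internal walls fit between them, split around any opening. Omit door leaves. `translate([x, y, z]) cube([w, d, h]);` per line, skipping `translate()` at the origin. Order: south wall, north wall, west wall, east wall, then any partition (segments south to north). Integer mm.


cube([3750, 150, 2400]);
translate([0, 3100, 0]) cube([3750, 150, 2400]);
translate([0, 150, 0]) cube([150, 2950, 2400]);
translate([3600, 150, 0]) cube([150, 2950, 2400]);
translate([2250, 150, 0]) cube([150, 1250, 2400]);
translate([2250, 2150, 0]) cube([150, 950, 2400]);


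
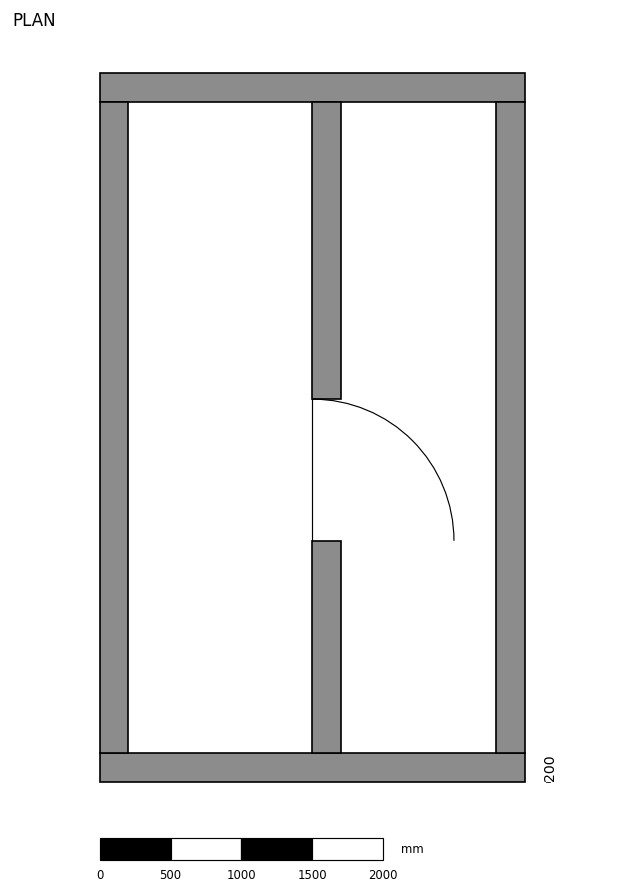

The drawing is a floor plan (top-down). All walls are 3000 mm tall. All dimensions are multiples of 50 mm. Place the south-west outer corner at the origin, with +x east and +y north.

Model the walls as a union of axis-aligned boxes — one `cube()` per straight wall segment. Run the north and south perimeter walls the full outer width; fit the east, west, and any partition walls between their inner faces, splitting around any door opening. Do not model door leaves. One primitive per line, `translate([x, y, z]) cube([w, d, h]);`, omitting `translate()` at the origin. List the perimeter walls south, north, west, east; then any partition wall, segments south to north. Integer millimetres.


cube([3000, 200, 3000]);
translate([0, 4800, 0]) cube([3000, 200, 3000]);
translate([0, 200, 0]) cube([200, 4600, 3000]);
translate([2800, 200, 0]) cube([200, 4600, 3000]);
translate([1500, 200, 0]) cube([200, 1500, 3000]);
translate([1500, 2700, 0]) cube([200, 2100, 3000]);


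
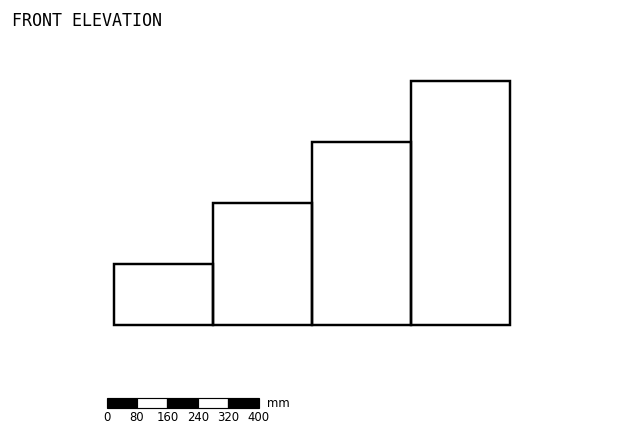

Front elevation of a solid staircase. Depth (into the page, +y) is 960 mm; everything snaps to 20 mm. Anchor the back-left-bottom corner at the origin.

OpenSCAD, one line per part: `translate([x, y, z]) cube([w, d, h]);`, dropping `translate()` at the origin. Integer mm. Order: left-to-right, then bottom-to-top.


cube([260, 960, 160]);
translate([260, 0, 0]) cube([260, 960, 320]);
translate([520, 0, 0]) cube([260, 960, 480]);
translate([780, 0, 0]) cube([260, 960, 640]);


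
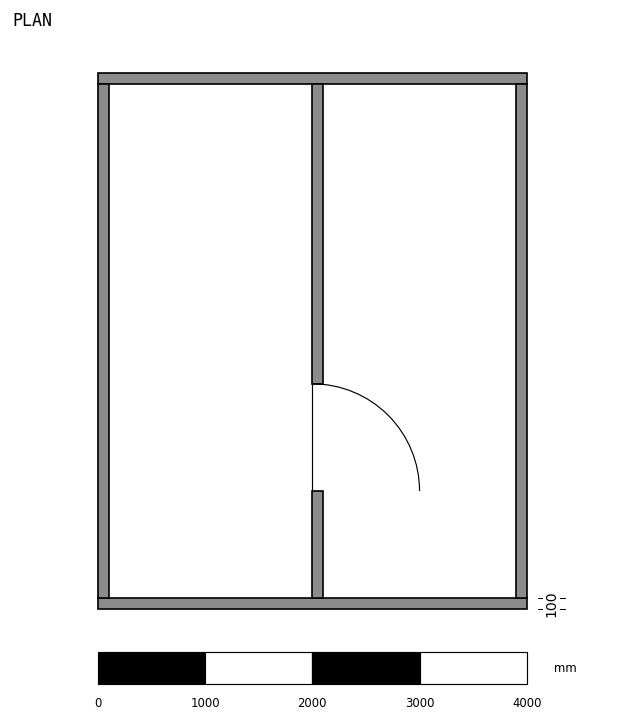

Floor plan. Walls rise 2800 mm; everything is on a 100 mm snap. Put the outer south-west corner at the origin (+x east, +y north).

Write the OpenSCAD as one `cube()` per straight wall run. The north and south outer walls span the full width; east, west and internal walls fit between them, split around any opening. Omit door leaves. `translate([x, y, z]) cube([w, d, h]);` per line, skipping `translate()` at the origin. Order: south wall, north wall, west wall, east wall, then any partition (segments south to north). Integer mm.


cube([4000, 100, 2800]);
translate([0, 4900, 0]) cube([4000, 100, 2800]);
translate([0, 100, 0]) cube([100, 4800, 2800]);
translate([3900, 100, 0]) cube([100, 4800, 2800]);
translate([2000, 100, 0]) cube([100, 1000, 2800]);
translate([2000, 2100, 0]) cube([100, 2800, 2800]);


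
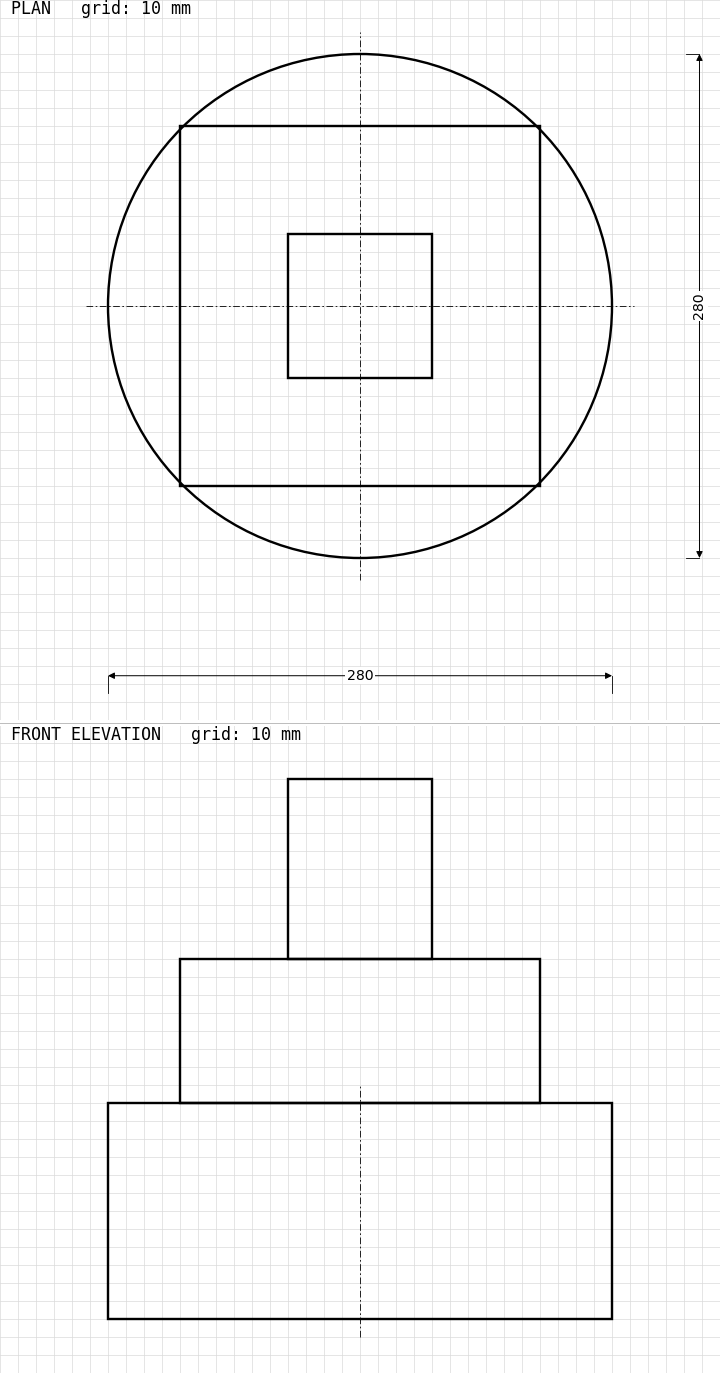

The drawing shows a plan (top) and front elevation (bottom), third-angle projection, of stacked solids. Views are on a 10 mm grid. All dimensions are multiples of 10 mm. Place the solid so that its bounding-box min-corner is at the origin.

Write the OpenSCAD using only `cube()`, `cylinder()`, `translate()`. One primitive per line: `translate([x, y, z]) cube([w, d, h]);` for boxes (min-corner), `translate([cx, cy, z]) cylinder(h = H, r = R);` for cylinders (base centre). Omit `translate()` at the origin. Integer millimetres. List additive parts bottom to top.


translate([140, 140, 0]) cylinder(h = 120, r = 140);
translate([40, 40, 120]) cube([200, 200, 80]);
translate([100, 100, 200]) cube([80, 80, 100]);
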